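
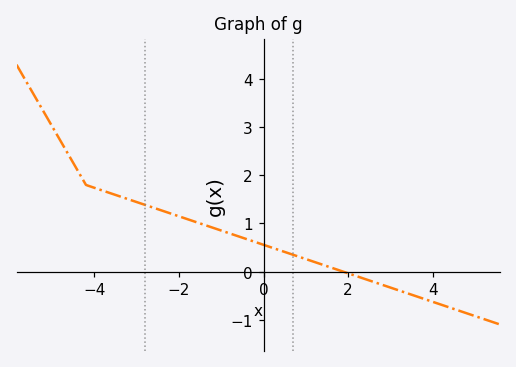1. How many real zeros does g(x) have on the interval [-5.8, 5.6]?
1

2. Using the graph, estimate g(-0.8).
0.793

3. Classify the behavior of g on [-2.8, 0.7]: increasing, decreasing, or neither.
decreasing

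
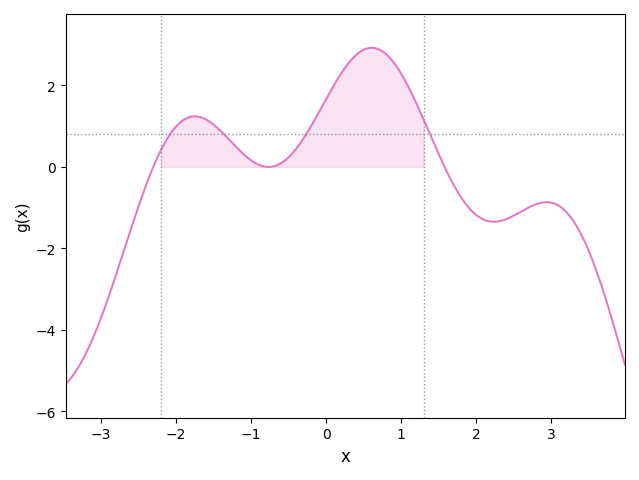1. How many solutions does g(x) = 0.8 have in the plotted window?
4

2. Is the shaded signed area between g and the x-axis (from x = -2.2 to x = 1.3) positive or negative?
positive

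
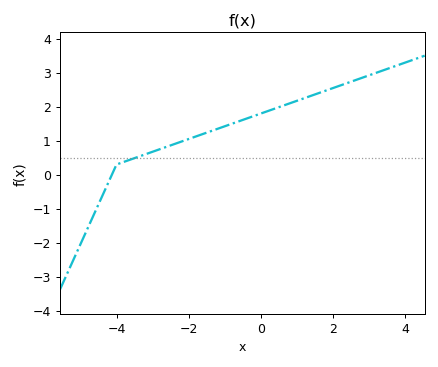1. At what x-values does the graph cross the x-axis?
-4.2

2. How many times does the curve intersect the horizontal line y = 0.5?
1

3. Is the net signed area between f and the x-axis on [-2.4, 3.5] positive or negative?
positive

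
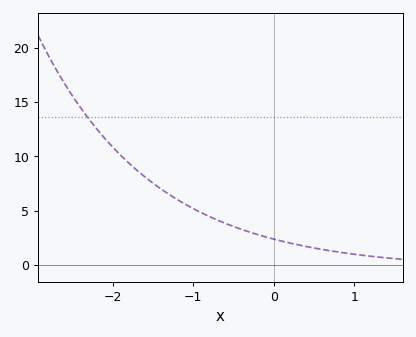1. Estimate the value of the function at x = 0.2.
2.01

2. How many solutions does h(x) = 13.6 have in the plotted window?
1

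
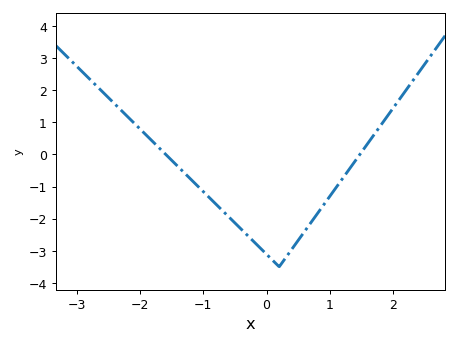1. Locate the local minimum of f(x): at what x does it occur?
0.2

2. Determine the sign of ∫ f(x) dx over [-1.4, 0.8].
negative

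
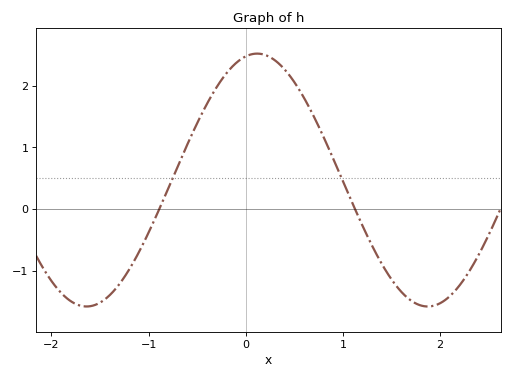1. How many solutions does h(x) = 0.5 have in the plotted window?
2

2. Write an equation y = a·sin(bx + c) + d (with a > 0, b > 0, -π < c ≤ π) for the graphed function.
y = 2.05sin(1.79x + 1.36) + 0.47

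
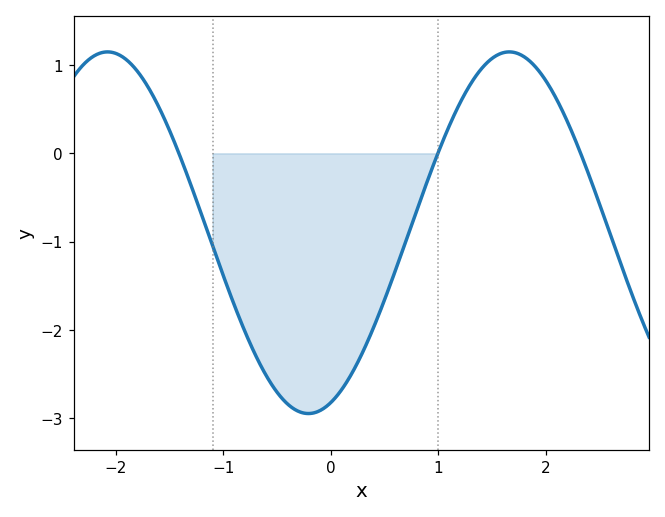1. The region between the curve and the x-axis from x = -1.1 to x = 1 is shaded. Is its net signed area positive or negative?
negative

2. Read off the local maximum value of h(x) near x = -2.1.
1.15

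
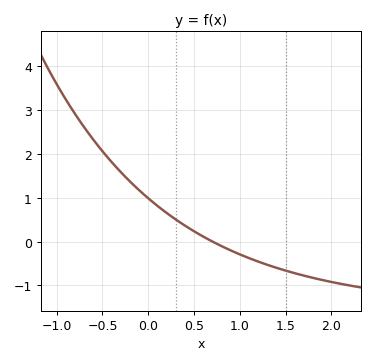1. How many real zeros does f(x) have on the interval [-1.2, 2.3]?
1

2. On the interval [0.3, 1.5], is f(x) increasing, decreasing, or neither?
decreasing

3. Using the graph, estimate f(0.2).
0.7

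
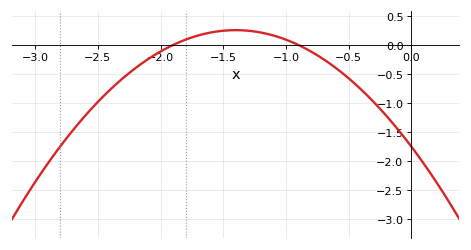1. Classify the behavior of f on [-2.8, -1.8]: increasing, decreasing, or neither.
increasing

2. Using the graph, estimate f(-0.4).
-0.75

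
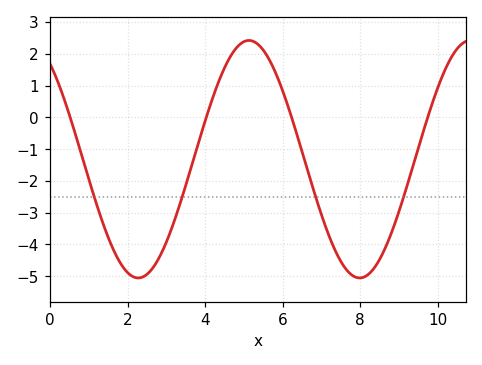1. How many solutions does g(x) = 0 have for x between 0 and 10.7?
4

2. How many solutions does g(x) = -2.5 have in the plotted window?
4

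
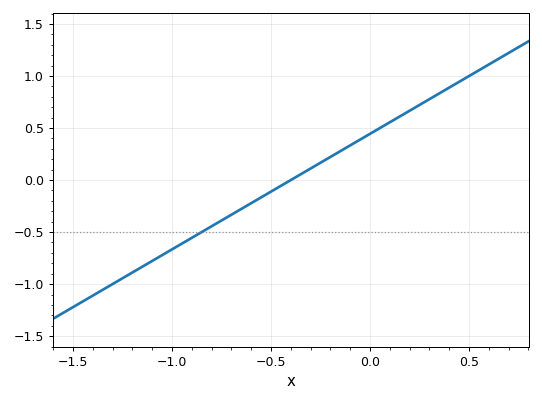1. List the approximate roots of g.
-0.4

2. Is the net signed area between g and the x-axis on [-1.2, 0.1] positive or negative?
negative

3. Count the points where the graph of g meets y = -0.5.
1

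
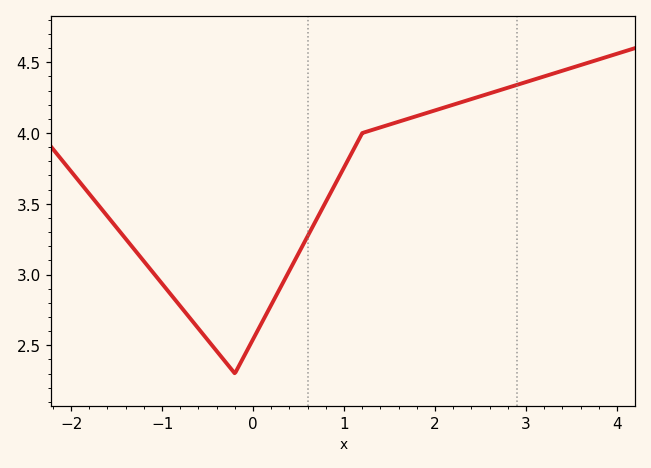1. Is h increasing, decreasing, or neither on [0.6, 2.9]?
increasing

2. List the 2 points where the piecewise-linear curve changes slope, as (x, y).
(-0.2, 2.3); (1.2, 4)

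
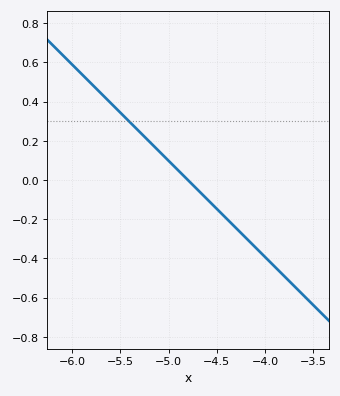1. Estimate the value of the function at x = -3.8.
-0.49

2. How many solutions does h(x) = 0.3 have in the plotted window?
1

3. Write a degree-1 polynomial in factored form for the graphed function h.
y = -0.49(x + 4.8)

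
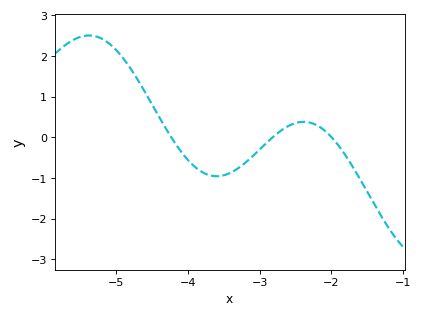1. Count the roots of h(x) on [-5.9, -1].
3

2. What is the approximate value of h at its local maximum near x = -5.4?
2.5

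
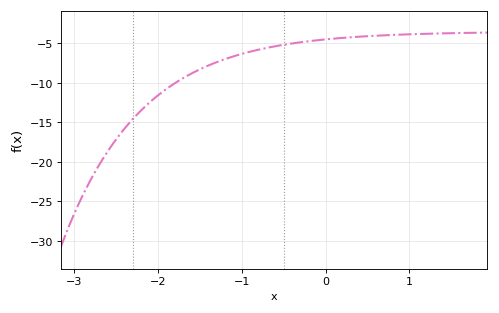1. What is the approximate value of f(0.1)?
-4.5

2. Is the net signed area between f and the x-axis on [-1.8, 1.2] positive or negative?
negative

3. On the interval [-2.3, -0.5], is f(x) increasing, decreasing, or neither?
increasing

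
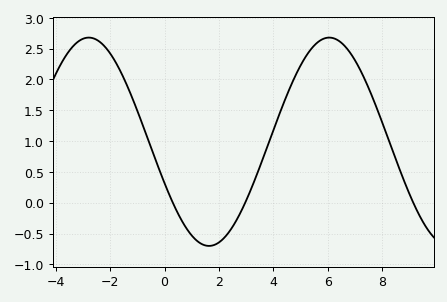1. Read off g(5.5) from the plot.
2.55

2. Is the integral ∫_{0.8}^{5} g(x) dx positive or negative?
positive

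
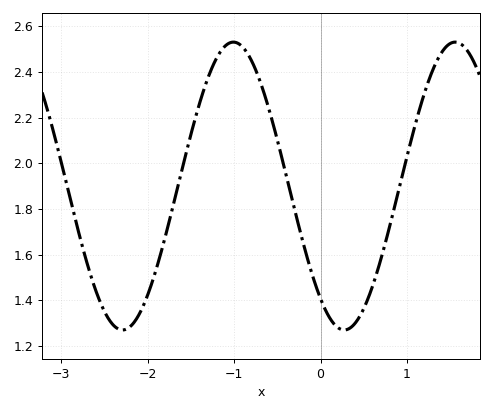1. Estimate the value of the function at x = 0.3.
1.27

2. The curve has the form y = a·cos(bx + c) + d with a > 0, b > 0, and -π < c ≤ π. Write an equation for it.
y = 0.63cos(2.45x + 2.47) + 1.9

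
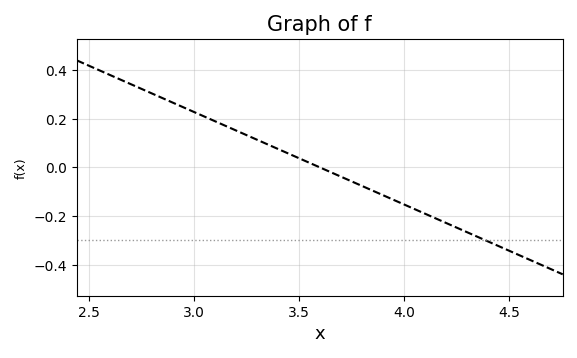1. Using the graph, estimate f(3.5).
0.04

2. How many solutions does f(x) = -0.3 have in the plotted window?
1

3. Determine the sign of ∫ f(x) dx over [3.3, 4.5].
negative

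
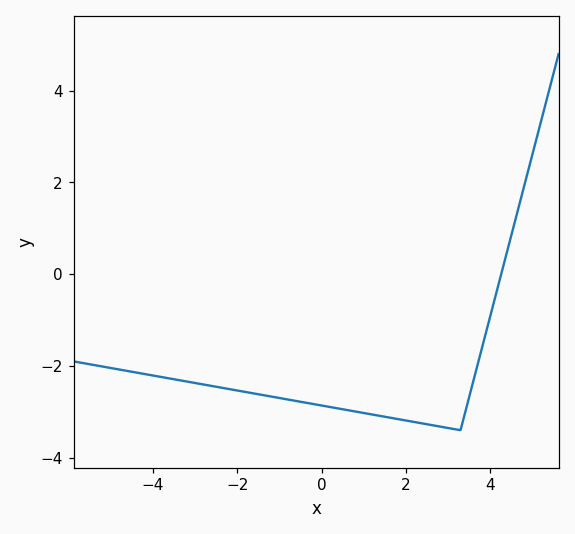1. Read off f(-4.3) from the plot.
-2.2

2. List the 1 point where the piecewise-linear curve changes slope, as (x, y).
(3.3, -3.4)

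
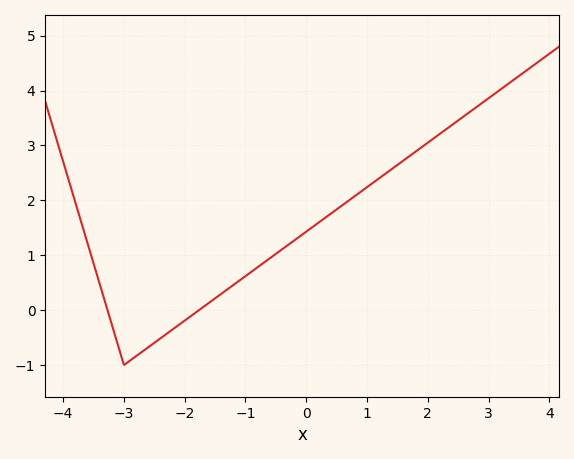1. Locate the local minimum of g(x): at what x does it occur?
-3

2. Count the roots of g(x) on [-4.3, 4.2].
2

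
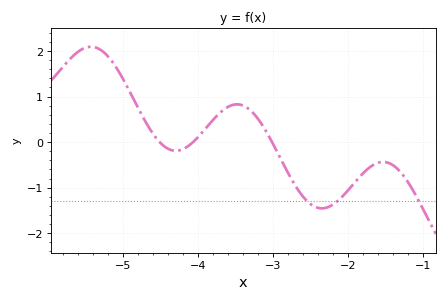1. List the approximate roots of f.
-4.51, -4.07, -3.02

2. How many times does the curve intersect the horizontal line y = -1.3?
3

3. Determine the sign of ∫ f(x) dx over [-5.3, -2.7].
positive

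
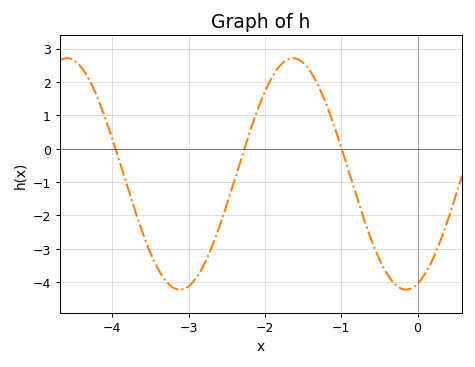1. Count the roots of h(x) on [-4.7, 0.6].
3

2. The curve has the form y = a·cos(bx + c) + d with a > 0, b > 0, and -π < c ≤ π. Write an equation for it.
y = 3.47cos(2.1x - 2.8) - 0.76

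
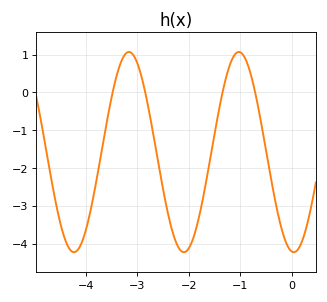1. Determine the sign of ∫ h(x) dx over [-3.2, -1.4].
negative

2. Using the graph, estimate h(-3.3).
0.9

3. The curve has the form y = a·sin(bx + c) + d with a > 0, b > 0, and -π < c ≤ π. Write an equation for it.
y = 2.65sin(2.9x - 1.7) - 1.58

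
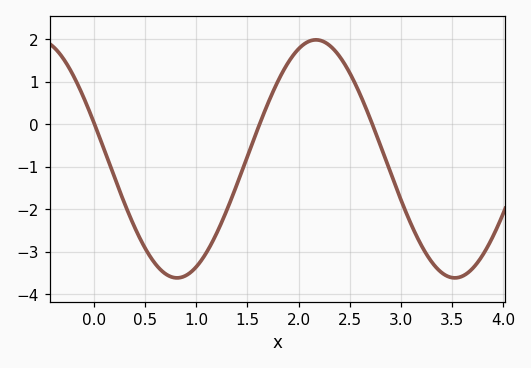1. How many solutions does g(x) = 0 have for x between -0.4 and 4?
3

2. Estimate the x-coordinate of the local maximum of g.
2.17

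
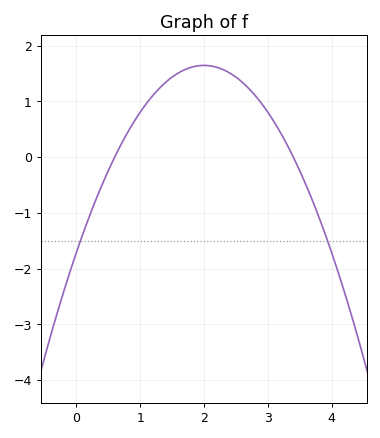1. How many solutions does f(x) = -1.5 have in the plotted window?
2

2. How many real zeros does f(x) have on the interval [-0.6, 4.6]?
2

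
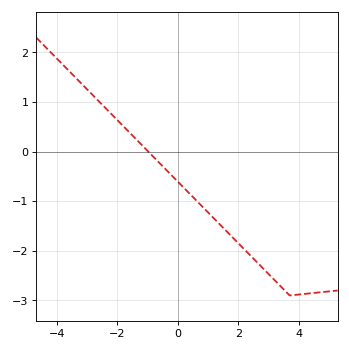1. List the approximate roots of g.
-0.976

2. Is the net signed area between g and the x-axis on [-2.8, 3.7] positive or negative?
negative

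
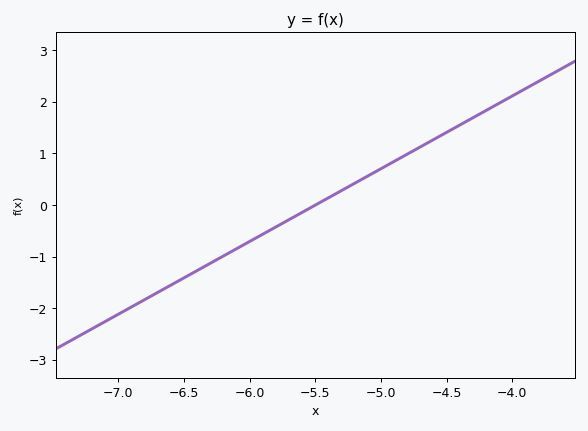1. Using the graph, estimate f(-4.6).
1.3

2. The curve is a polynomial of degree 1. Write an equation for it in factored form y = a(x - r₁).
y = 1.41(x + 5.5)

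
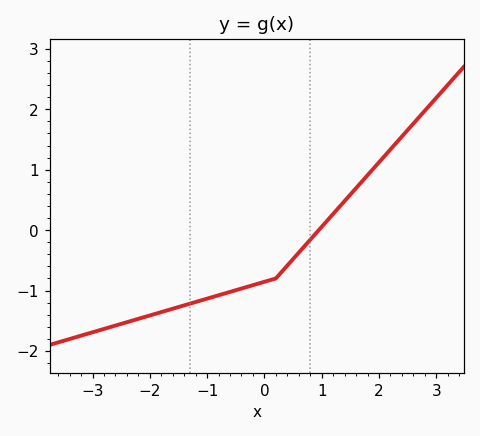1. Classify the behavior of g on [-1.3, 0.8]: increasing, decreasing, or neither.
increasing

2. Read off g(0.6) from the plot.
-0.373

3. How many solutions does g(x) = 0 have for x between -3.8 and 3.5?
1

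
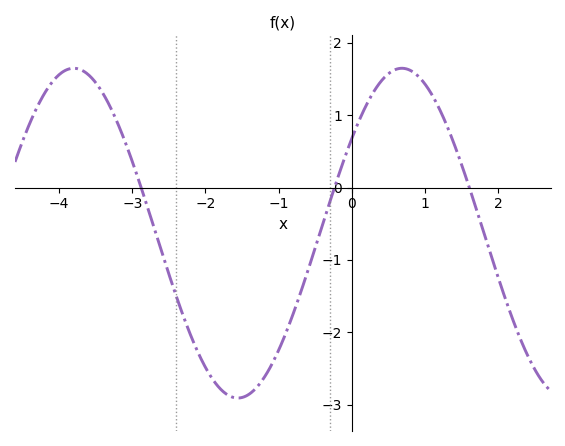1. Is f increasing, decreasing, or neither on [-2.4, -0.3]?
neither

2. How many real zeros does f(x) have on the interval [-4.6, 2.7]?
3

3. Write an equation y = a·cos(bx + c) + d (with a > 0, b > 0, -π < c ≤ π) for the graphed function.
y = 2.28cos(1.4x - 0.96) - 0.63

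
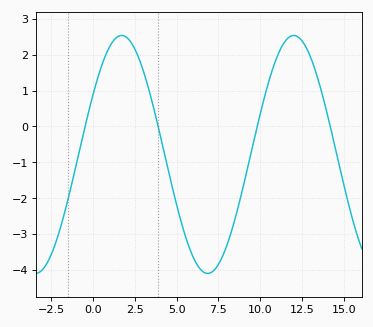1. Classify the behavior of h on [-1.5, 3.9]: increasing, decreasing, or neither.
neither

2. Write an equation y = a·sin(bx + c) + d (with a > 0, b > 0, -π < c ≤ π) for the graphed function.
y = 3.32sin(0.61x + 0.53) - 0.78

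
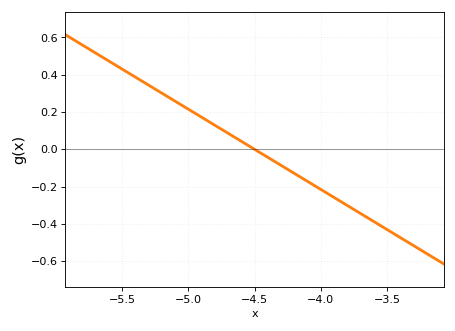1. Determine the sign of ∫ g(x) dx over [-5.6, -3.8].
positive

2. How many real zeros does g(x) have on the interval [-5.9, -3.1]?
1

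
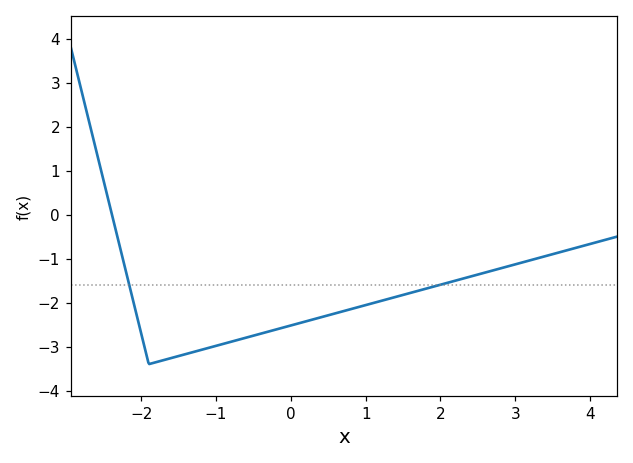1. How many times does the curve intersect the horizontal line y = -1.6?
2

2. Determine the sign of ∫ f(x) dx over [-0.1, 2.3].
negative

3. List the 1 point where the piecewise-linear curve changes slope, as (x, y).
(-1.9, -3.4)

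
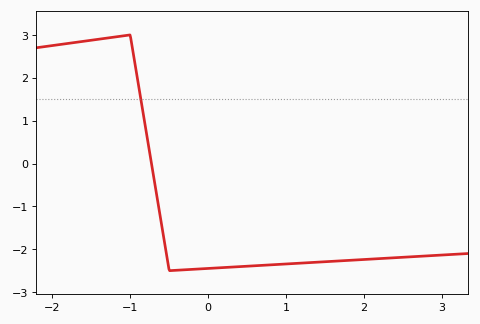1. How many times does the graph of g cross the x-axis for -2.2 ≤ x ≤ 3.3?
1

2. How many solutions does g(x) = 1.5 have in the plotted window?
1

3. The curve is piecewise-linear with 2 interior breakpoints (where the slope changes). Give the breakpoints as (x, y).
(-1, 3); (-0.5, -2.5)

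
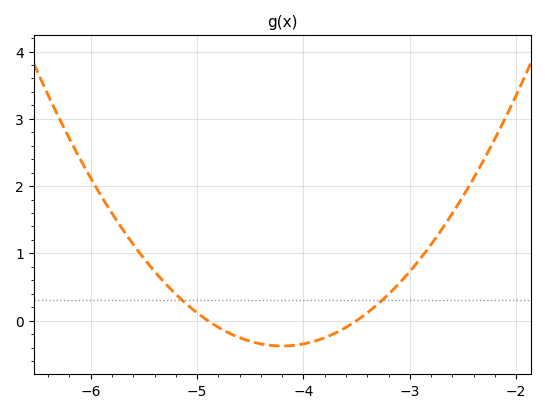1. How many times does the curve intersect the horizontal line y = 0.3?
2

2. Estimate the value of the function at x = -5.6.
1.13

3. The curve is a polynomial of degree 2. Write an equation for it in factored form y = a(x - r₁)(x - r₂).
y = 0.77(x + 4.9)(x + 3.5)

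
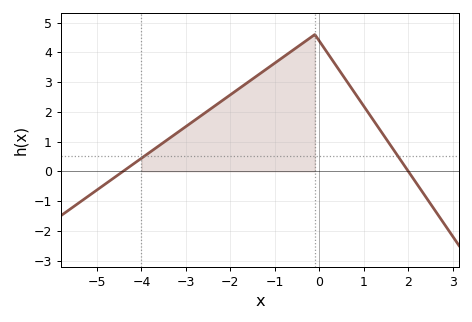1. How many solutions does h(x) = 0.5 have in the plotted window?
2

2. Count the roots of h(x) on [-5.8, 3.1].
2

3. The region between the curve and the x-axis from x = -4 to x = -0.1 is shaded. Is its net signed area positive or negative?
positive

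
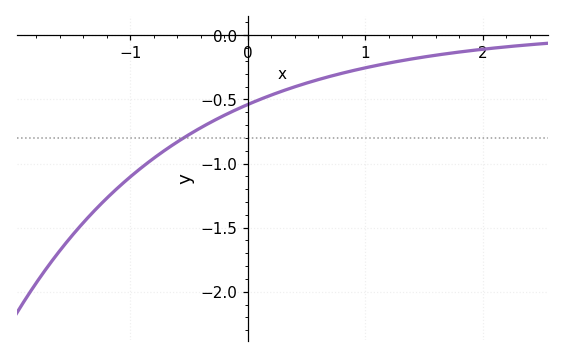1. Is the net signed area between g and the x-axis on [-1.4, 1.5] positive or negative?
negative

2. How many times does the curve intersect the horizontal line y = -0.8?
1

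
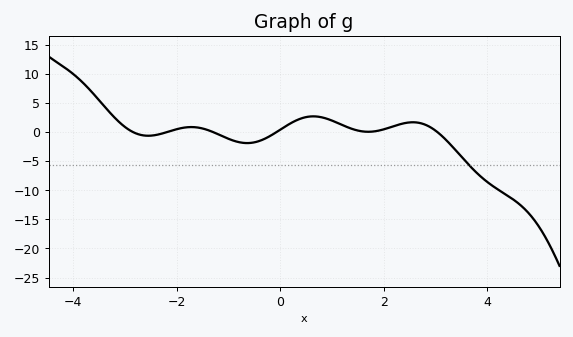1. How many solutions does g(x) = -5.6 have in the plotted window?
1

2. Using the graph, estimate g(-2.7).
-0.498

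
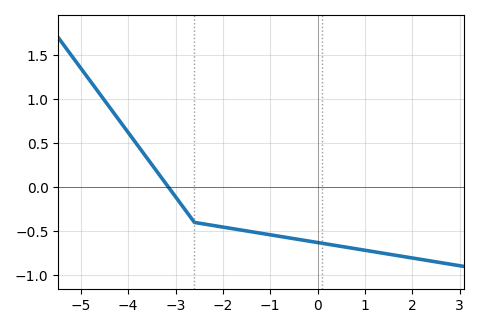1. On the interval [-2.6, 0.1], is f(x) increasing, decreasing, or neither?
decreasing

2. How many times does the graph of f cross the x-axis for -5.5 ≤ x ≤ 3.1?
1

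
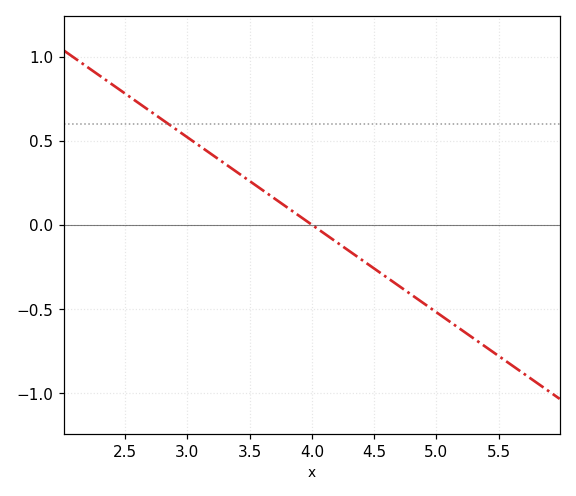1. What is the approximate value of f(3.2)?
0.4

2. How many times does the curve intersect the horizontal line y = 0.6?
1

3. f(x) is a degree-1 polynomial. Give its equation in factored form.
y = -0.52(x - 4)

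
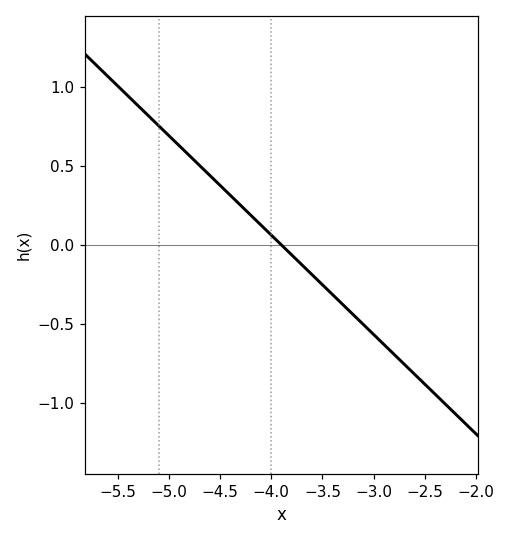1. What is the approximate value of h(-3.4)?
-0.315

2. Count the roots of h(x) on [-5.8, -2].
1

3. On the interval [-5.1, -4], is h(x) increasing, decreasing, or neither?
decreasing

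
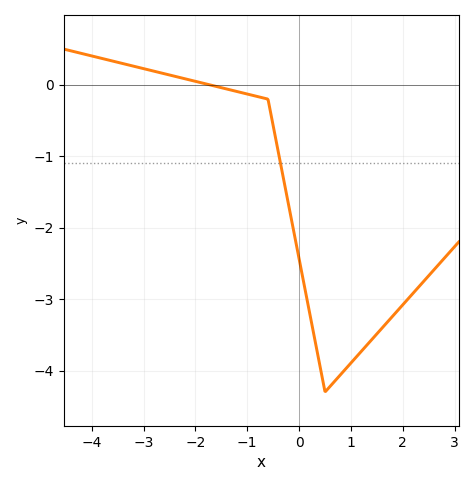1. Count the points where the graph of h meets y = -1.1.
1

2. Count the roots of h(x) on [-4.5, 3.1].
1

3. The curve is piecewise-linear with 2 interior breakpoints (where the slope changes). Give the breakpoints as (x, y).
(-0.6, -0.2); (0.5, -4.3)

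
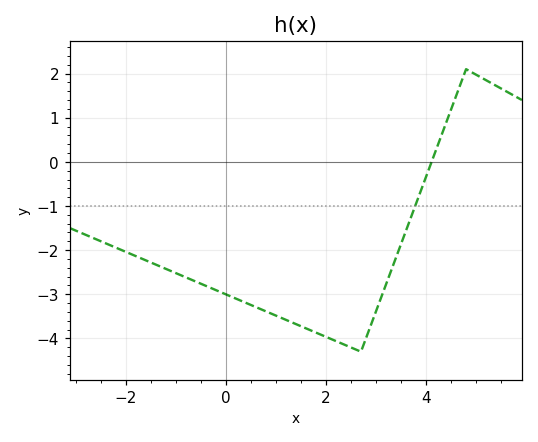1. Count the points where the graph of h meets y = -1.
1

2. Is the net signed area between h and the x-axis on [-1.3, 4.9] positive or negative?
negative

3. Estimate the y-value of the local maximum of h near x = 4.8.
2.1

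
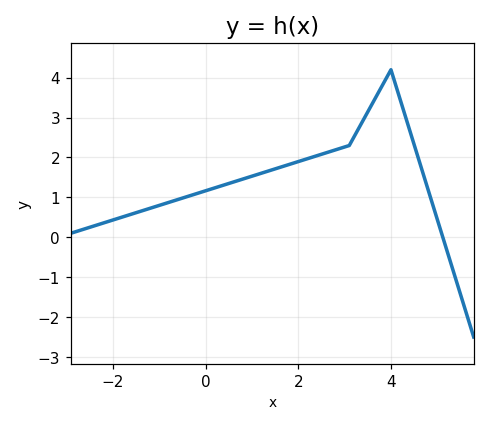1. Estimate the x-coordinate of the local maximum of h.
4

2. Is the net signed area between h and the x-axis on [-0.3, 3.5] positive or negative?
positive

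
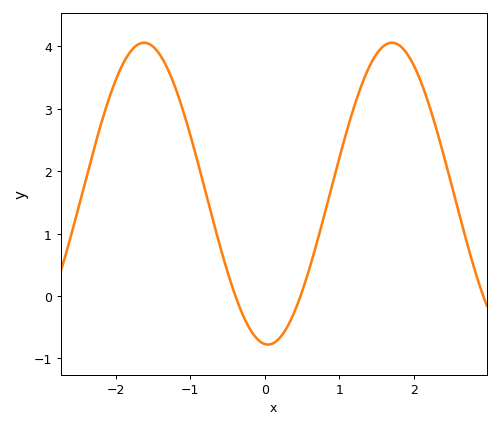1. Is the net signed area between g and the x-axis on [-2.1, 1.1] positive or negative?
positive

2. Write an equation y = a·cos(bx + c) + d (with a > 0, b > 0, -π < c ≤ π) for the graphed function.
y = 2.42cos(1.9x + 3.1) + 1.64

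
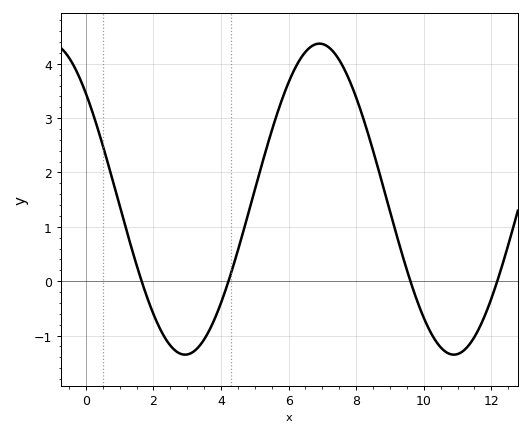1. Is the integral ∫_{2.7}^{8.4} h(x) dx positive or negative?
positive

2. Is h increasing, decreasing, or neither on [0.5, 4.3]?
neither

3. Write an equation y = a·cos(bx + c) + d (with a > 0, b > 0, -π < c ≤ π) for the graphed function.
y = 2.86cos(0.79x + 0.822) + 1.51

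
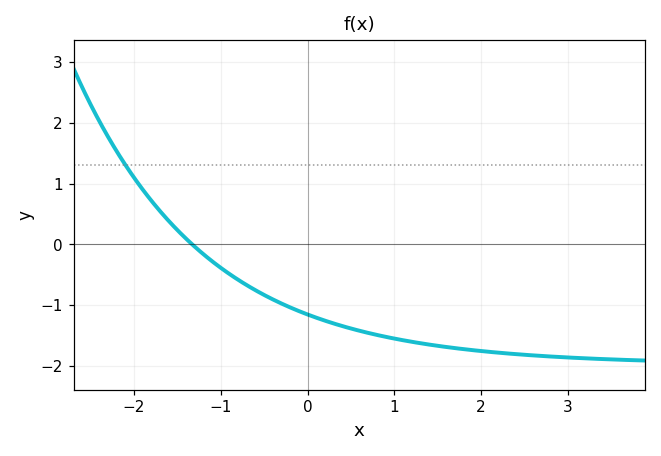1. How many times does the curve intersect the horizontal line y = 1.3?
1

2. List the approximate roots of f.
-1.3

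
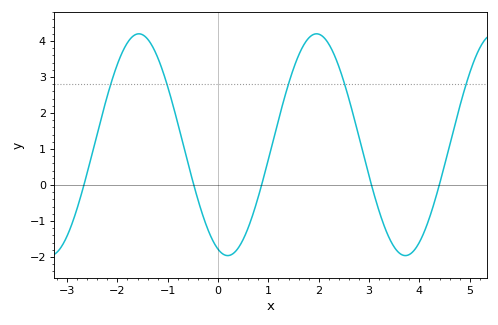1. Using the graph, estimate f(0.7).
-0.78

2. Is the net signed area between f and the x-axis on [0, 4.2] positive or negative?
positive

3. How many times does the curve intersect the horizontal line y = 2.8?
5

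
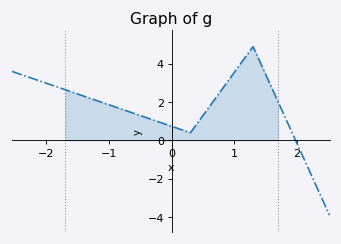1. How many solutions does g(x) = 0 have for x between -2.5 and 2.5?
1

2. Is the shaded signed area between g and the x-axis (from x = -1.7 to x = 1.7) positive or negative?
positive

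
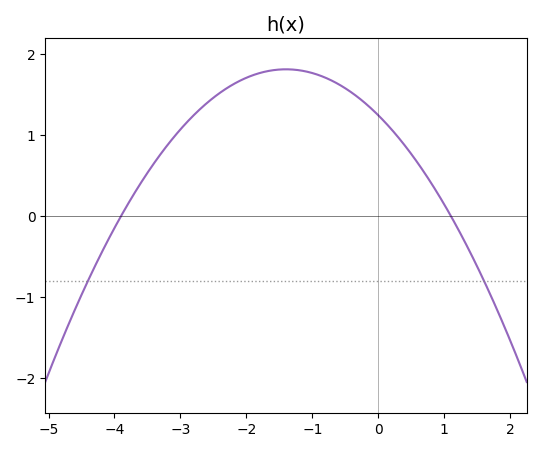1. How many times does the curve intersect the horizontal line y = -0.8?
2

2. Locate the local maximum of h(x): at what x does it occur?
-1.4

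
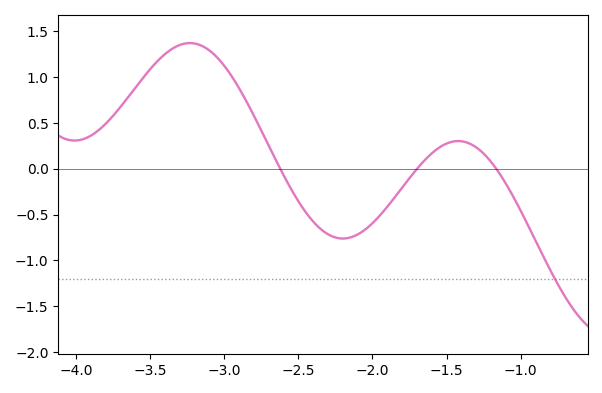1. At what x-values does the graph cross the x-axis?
-2.62, -1.7, -1.16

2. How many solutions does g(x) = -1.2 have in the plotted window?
1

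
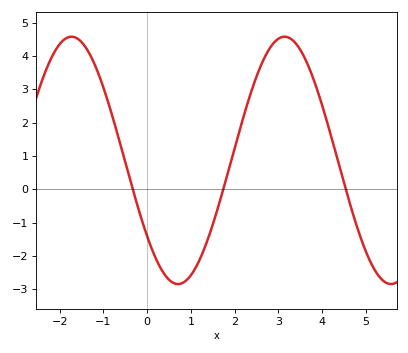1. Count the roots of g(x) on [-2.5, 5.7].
3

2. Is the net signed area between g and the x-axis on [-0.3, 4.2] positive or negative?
positive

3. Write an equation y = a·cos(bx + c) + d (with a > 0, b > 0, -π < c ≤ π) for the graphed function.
y = 3.71cos(1.29x + 2.23) + 0.87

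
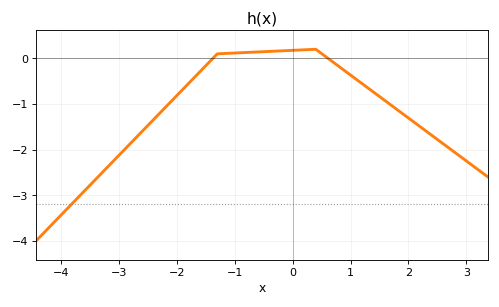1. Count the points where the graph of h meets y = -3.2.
1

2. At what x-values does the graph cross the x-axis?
-1.4, 0.6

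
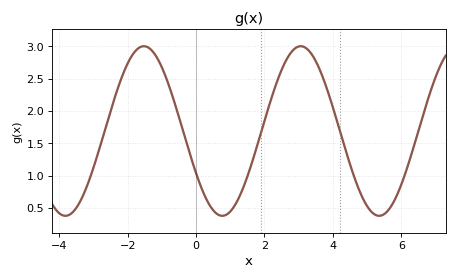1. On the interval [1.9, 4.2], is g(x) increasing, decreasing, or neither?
neither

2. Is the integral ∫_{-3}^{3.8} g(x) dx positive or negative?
positive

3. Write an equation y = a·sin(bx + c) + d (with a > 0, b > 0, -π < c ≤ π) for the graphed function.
y = 1.31sin(1.4x - 2.6) + 1.69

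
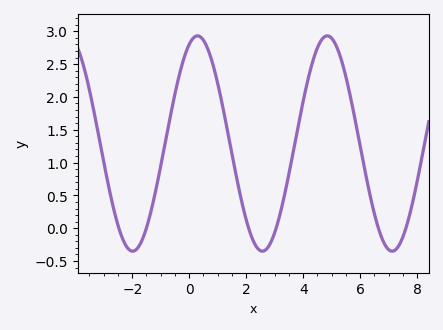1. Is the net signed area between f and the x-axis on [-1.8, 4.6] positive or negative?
positive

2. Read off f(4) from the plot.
1.95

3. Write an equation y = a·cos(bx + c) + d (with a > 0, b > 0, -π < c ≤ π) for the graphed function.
y = 1.64cos(1.4x - 0.4) + 1.29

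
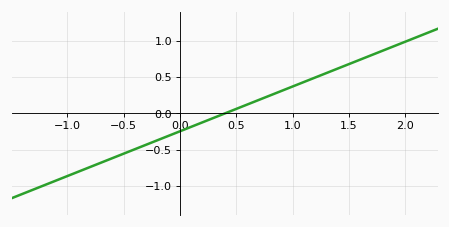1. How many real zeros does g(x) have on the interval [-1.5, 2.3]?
1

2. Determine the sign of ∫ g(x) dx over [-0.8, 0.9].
negative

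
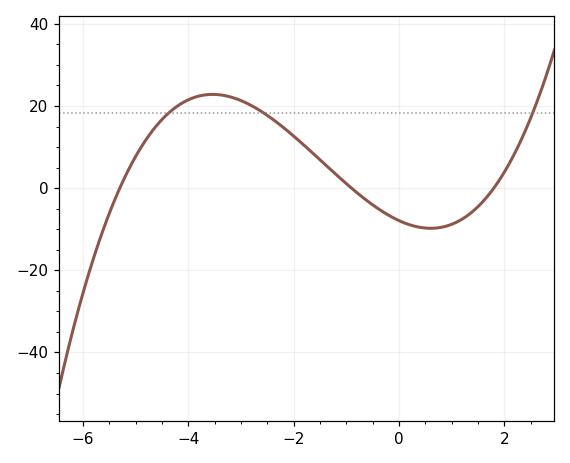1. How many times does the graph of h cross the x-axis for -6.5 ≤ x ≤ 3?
3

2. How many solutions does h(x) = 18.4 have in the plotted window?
3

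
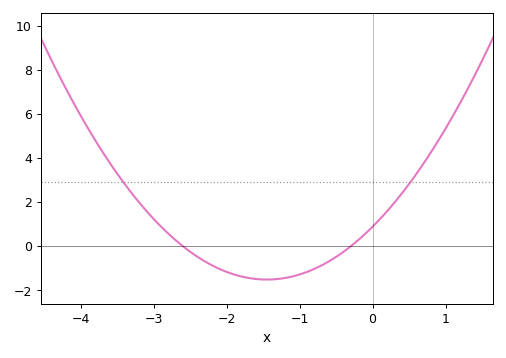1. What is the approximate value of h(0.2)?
1.6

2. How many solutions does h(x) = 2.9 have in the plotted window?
2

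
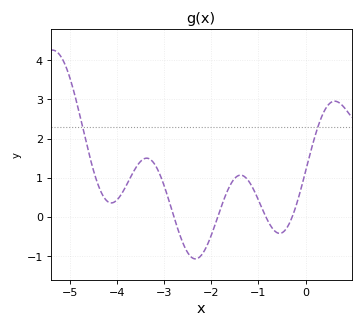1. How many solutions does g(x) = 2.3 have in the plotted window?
2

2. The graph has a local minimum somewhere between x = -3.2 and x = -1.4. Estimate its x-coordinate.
-2.33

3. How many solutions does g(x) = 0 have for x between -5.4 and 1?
4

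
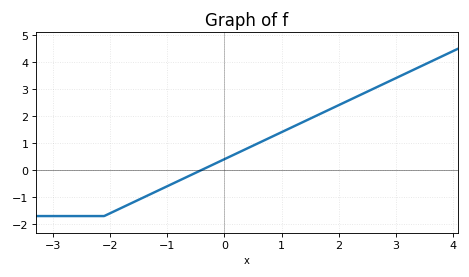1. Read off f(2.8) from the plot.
3.2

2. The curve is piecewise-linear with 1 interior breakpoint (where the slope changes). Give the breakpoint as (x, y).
(-2.1, -1.7)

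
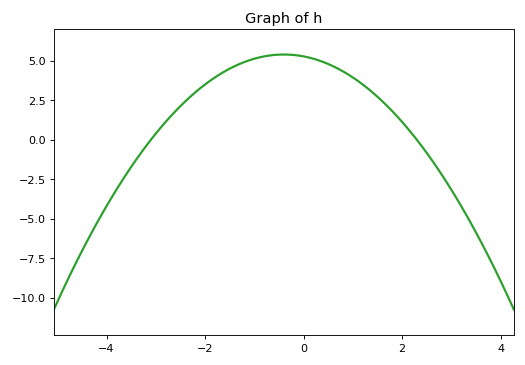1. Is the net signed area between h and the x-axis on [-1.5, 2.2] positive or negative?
positive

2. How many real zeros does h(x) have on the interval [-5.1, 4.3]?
2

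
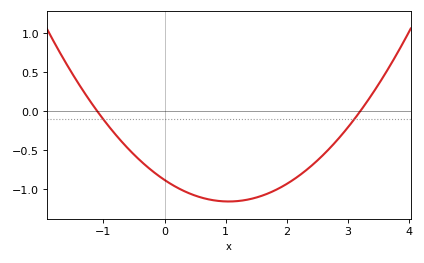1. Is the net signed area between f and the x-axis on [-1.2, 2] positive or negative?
negative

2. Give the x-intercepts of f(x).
-1.1, 3.2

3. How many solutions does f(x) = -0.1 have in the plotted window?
2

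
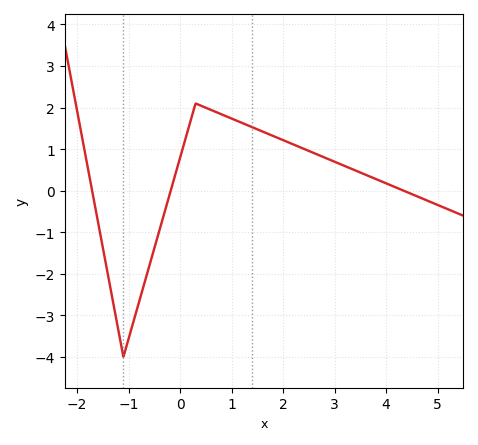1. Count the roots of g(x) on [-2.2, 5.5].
3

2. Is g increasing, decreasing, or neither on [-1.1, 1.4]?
neither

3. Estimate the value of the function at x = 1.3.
1.6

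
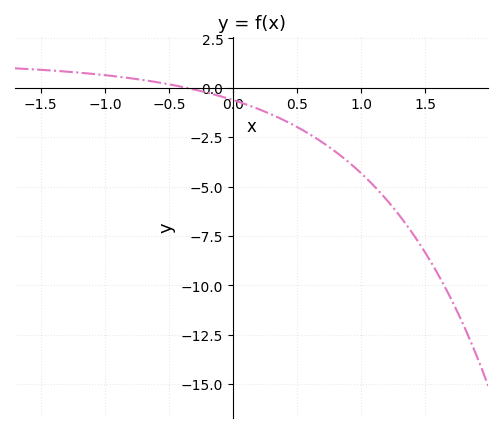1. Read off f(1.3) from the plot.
-6.49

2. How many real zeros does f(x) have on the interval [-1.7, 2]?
1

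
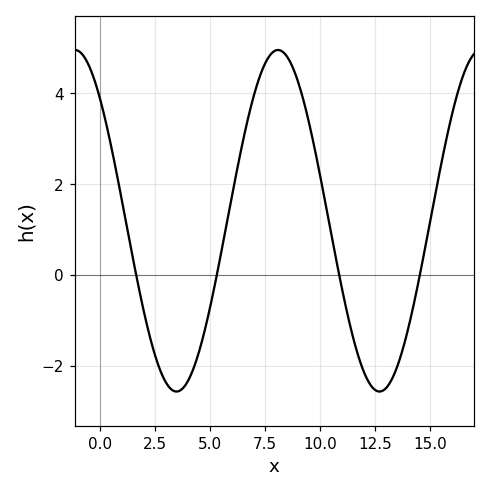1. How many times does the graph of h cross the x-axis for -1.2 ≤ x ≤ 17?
4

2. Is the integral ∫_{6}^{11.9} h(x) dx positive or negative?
positive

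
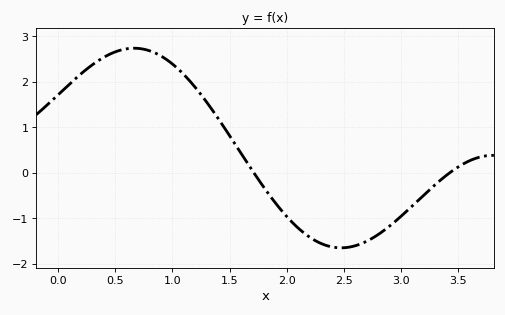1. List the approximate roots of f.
1.71, 3.43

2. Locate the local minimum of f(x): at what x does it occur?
2.48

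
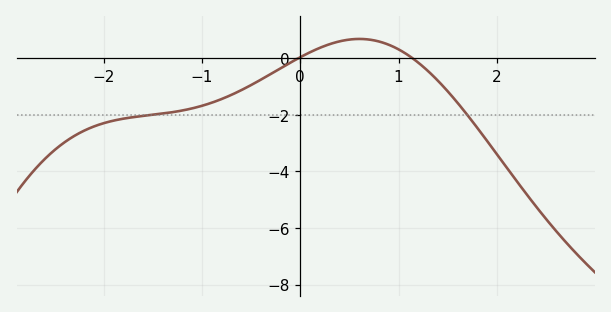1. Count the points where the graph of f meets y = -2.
2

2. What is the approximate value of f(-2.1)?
-2.4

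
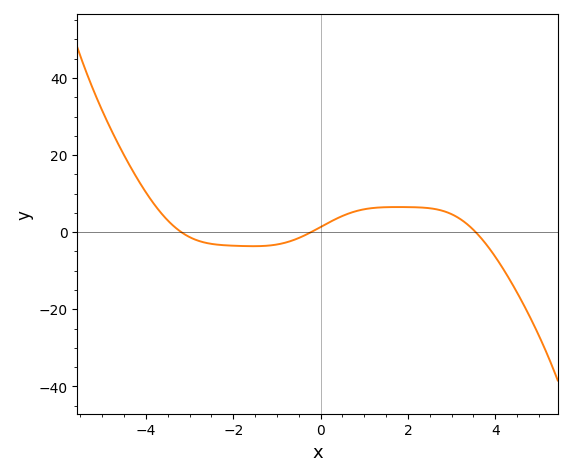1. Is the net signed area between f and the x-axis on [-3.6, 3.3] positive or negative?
positive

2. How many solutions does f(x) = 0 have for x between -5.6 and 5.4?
3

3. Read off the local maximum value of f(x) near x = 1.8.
6.52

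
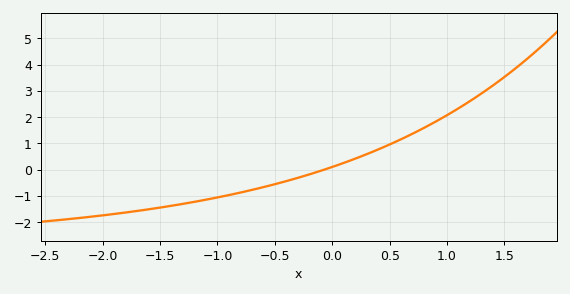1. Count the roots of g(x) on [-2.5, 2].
1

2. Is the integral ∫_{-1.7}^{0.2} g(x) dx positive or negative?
negative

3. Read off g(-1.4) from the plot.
-1.4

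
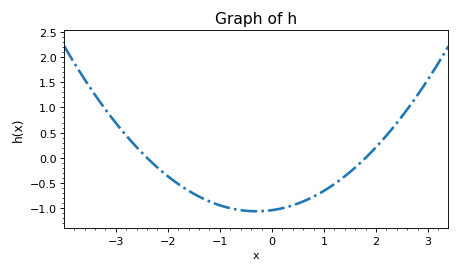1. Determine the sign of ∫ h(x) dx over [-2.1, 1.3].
negative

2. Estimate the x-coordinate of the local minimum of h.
-0.3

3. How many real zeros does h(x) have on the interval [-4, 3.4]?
2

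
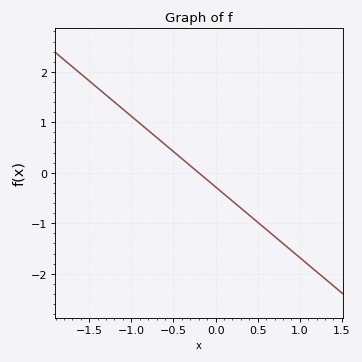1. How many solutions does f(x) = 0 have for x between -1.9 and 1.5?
1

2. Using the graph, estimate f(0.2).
-0.6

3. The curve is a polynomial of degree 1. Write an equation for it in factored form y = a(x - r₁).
y = -1.4(x + 0.2)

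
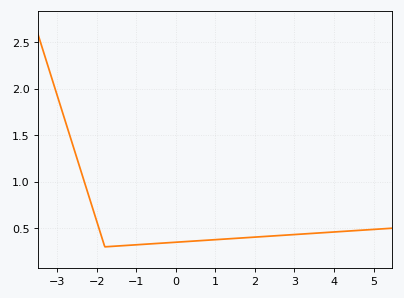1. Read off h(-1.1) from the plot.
0.3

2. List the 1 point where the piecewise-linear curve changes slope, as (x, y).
(-1.8, 0.3)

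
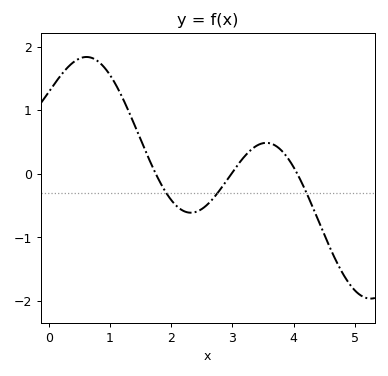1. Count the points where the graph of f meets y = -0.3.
3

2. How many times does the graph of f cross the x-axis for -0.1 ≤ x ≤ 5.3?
3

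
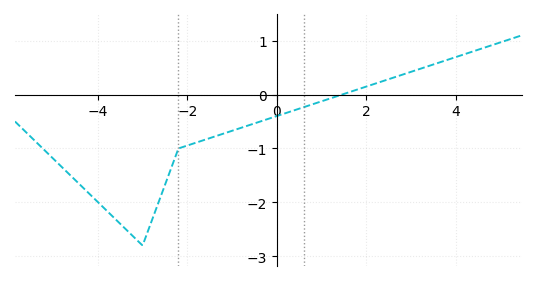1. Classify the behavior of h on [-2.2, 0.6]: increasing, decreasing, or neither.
increasing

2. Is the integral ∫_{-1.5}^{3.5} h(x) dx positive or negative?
negative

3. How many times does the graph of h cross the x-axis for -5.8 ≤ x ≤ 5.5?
1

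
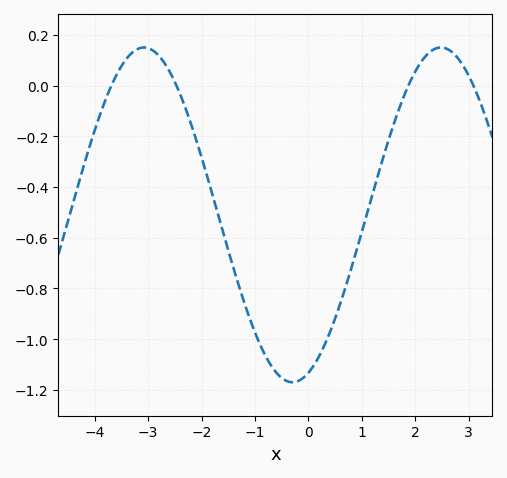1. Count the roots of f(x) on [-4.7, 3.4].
4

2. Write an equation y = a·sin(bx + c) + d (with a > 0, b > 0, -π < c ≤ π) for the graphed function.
y = 0.66sin(1.1x - 1.2) - 0.51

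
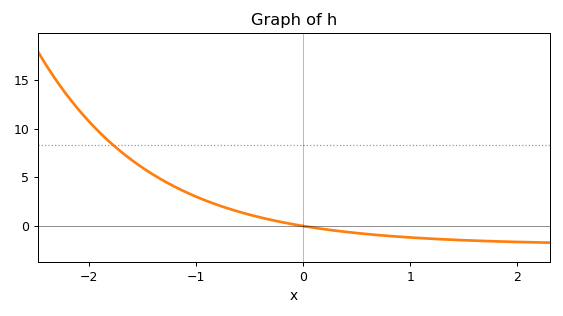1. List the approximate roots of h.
-0.027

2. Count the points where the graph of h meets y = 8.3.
1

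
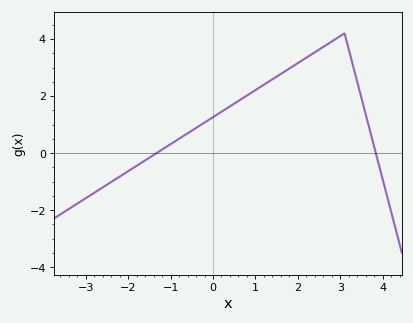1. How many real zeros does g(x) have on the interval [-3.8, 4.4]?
2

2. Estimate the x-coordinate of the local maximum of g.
3.1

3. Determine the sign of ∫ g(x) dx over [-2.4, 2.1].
positive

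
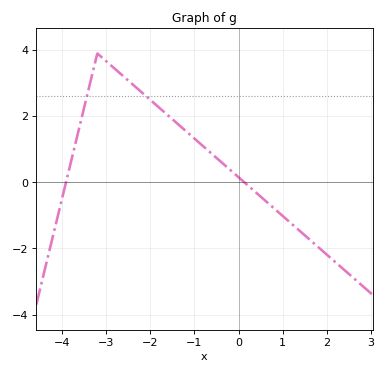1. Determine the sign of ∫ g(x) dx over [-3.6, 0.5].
positive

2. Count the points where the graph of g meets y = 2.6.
2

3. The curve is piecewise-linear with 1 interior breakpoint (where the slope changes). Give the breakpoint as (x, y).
(-3.2, 3.9)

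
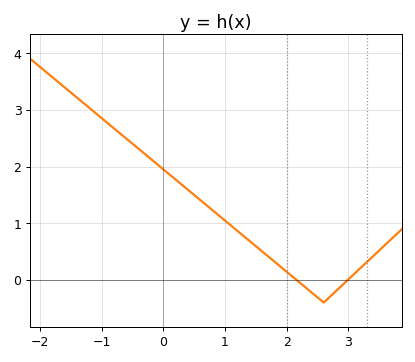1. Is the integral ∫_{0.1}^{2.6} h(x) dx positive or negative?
positive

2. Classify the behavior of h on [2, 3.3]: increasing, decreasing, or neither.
neither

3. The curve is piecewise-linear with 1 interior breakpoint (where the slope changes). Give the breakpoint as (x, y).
(2.6, -0.4)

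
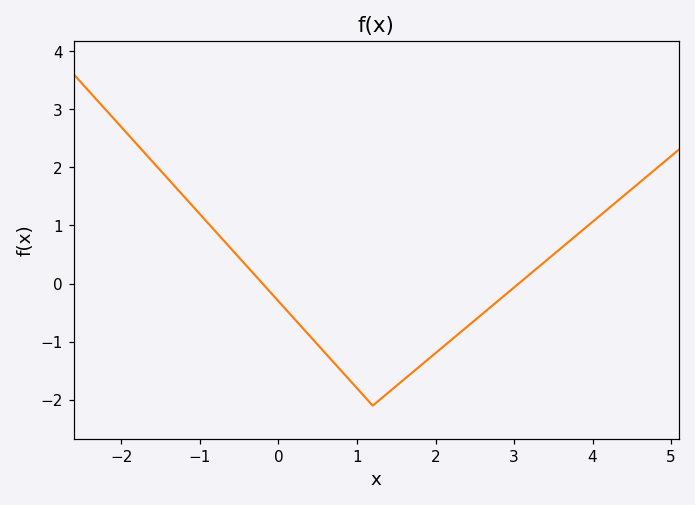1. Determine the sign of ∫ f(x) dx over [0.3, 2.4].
negative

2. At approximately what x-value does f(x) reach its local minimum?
1.2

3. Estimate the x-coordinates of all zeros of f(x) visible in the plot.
-0.2, 3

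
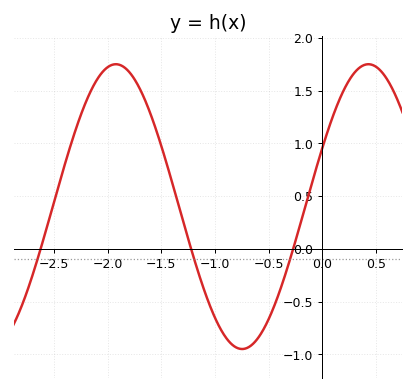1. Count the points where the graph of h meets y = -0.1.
3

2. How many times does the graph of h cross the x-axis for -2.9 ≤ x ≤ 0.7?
3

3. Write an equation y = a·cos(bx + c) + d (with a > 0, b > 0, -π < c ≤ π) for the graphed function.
y = 1.35cos(2.7x - 1.1) + 0.4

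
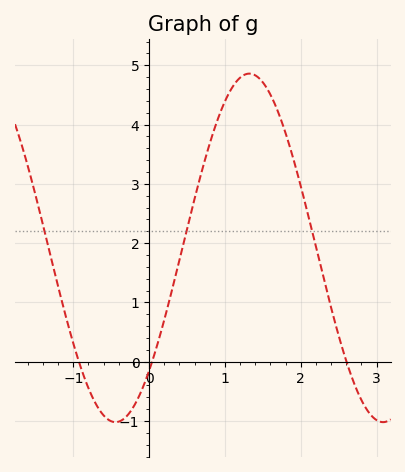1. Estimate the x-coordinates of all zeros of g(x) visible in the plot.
-0.9, 0, 2.6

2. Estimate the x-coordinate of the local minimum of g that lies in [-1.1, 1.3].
-0.4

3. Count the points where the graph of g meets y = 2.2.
3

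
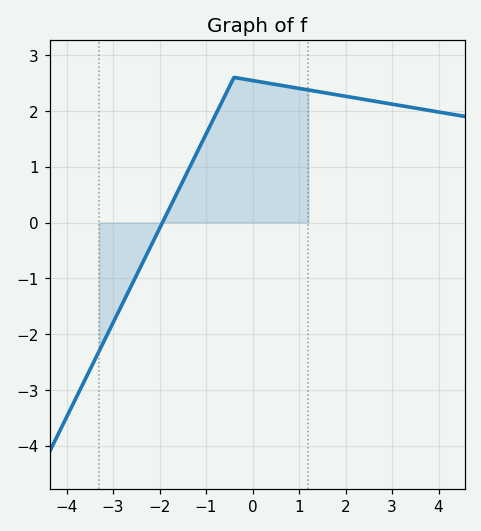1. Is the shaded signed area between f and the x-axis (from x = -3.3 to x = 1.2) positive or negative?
positive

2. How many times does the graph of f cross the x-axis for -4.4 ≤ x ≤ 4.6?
1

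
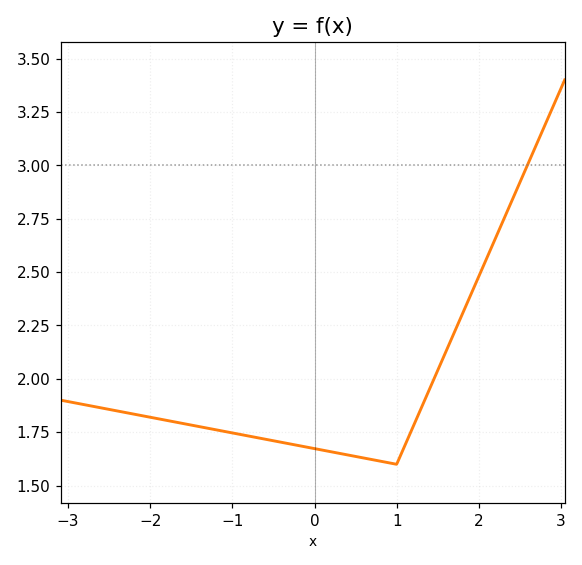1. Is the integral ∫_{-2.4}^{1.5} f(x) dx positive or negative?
positive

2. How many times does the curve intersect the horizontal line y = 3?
1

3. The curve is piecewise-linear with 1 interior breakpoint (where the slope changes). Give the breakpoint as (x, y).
(1, 1.6)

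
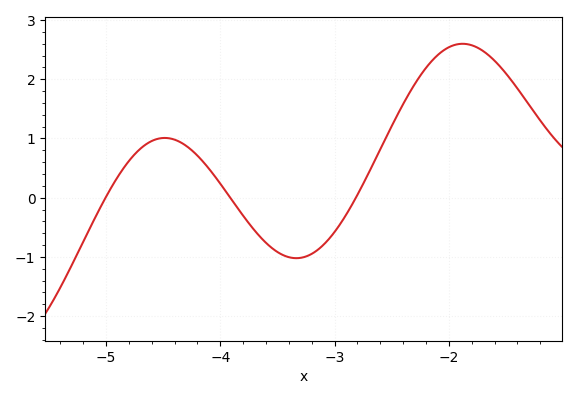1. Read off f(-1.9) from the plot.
2.6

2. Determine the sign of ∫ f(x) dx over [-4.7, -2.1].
positive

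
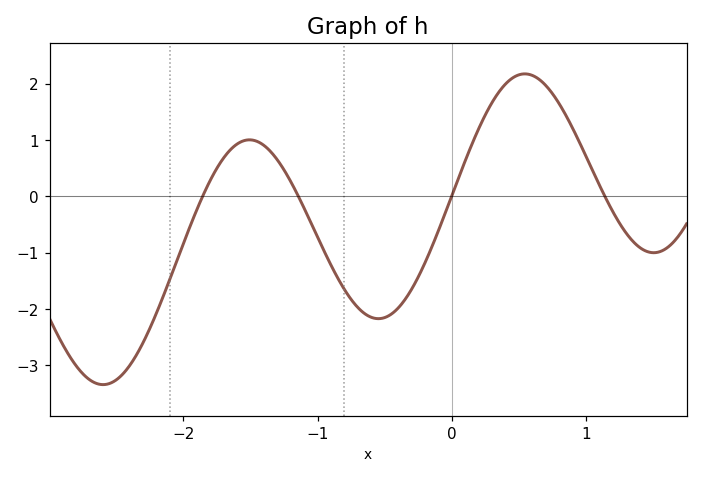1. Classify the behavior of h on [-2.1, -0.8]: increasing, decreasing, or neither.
neither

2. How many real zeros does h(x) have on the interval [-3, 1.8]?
4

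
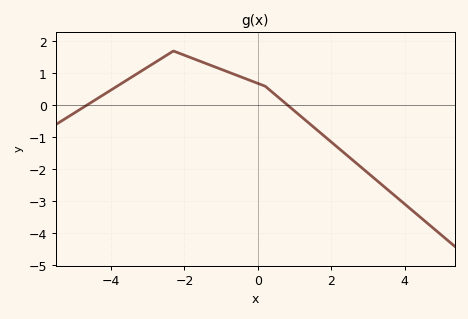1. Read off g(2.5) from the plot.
-1.63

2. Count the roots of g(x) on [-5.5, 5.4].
2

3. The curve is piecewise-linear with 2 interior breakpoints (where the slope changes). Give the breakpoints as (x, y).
(-2.3, 1.7); (0.2, 0.6)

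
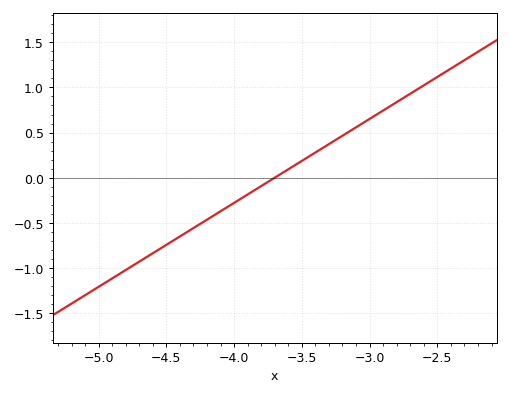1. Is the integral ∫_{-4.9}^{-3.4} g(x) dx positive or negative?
negative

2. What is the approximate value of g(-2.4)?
1.21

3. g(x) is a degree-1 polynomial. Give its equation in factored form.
y = 0.93(x + 3.7)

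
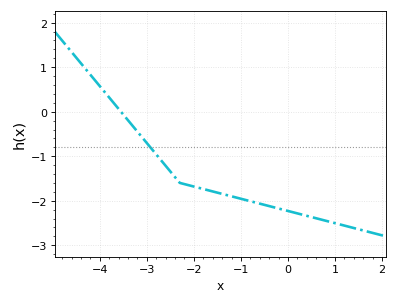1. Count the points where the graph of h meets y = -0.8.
1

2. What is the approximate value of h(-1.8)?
-1.7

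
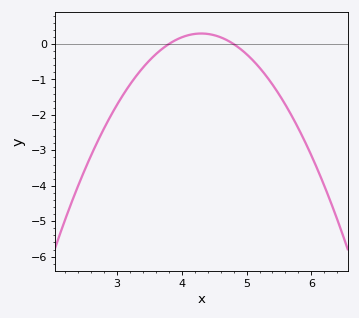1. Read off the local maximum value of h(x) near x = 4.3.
0.298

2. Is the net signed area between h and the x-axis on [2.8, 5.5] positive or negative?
negative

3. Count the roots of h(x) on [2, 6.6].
2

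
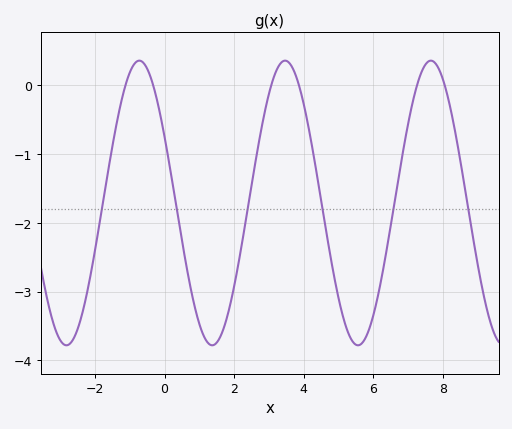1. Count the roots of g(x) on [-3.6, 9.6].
6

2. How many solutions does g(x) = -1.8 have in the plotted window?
6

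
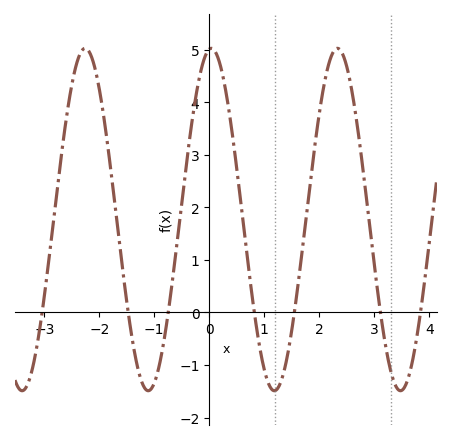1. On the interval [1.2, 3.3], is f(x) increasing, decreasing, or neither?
neither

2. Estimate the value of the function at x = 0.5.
2.74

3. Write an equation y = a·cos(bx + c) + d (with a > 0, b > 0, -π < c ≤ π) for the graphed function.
y = 3.26cos(2.74x - 0.1) + 1.77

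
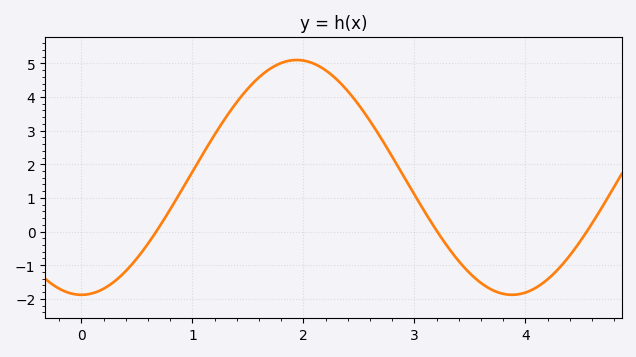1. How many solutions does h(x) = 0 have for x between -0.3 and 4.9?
3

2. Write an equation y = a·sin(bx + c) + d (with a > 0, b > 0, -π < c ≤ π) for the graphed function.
y = 3.49sin(1.62x - 1.57) + 1.61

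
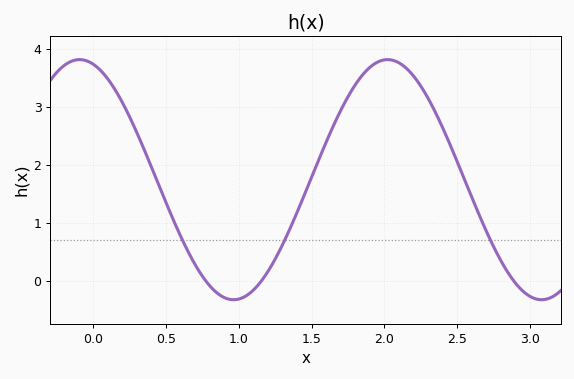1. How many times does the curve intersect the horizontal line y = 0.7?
3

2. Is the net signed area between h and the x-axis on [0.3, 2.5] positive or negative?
positive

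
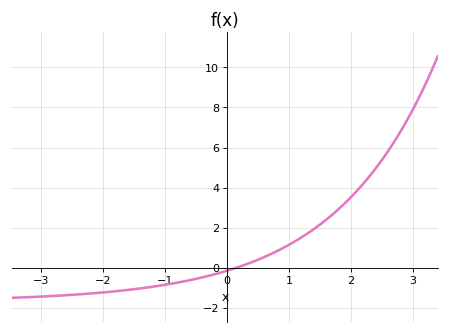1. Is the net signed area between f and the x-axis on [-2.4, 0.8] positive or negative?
negative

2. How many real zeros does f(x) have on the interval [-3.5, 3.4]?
1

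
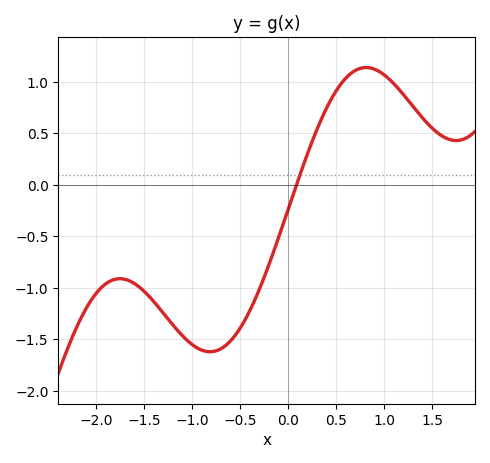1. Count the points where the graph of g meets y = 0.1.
1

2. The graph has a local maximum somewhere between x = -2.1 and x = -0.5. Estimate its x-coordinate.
-1.8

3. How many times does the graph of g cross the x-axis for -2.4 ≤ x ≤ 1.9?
1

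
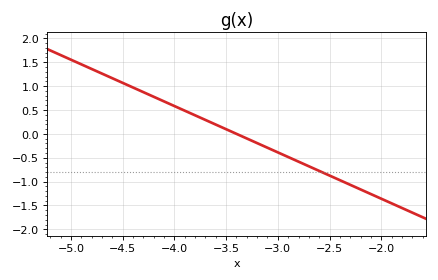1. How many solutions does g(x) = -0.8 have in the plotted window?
1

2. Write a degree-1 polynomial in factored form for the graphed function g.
y = -0.97(x + 3.4)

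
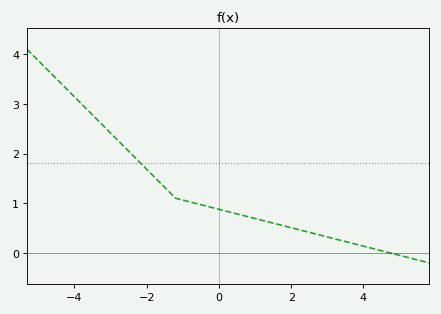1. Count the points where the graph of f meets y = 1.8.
1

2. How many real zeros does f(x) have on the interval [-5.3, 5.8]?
1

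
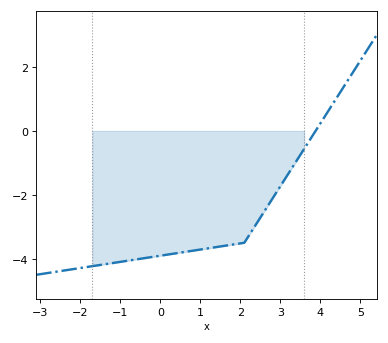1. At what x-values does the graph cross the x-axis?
3.88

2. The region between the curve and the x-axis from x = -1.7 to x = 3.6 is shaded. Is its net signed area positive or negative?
negative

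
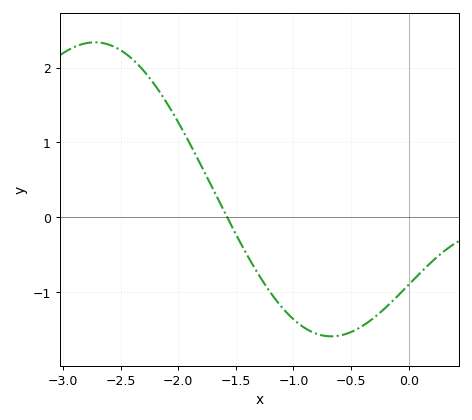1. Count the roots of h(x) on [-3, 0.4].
1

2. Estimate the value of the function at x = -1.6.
0.1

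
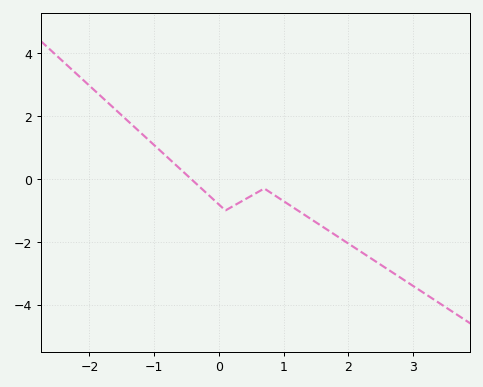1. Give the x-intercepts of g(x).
-0.4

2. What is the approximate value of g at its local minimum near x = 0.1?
-1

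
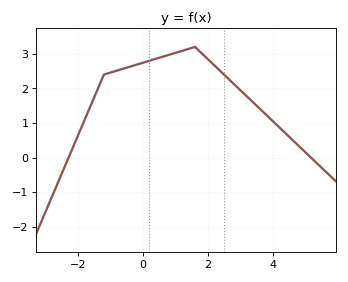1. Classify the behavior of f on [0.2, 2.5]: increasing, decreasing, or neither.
neither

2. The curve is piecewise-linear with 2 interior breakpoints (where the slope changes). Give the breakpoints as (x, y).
(-1.2, 2.4); (1.6, 3.2)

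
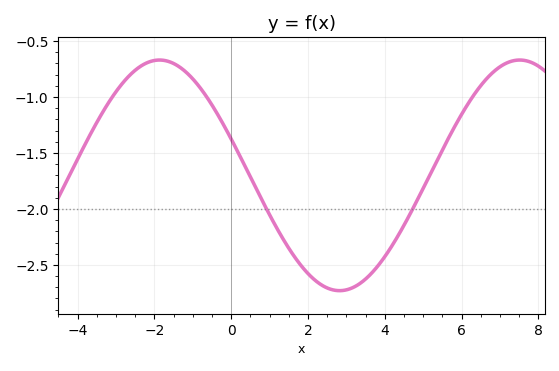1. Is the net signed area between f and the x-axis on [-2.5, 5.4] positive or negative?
negative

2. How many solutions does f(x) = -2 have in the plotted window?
2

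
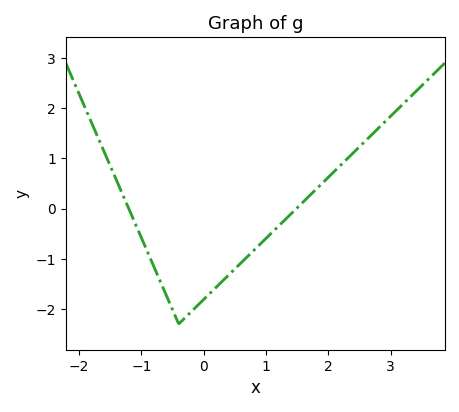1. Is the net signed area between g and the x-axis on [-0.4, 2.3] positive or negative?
negative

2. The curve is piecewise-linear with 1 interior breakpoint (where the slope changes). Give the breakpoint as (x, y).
(-0.4, -2.3)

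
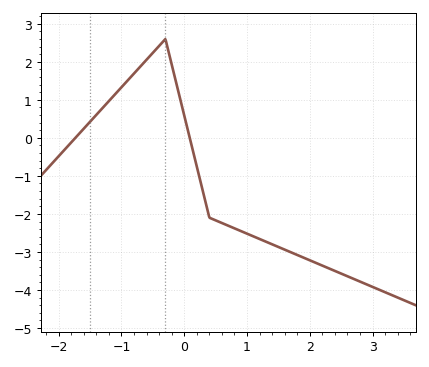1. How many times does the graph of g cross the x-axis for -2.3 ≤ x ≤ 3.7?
2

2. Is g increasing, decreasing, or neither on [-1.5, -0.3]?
increasing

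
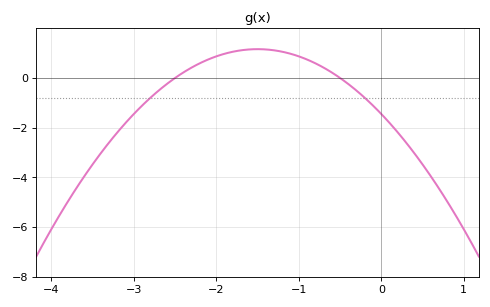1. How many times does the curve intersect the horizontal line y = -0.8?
2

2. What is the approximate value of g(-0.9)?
0.742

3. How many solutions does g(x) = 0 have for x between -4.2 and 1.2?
2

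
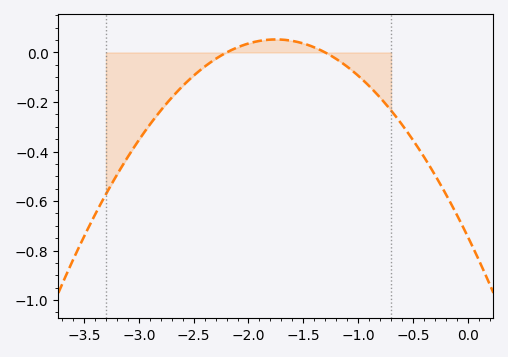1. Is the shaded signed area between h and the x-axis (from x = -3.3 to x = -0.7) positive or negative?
negative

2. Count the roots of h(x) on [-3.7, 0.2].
2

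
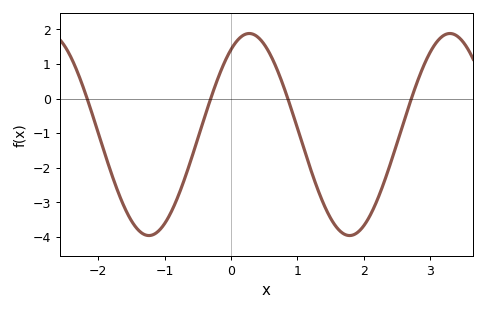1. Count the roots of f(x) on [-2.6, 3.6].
4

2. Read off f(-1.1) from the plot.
-3.8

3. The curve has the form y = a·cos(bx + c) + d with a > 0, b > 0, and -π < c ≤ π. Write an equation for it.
y = 2.92cos(2.1x - 0.57) - 1.04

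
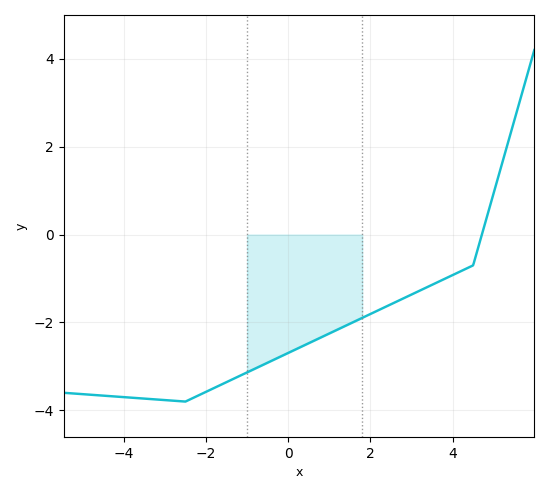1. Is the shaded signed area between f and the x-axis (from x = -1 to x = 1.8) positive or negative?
negative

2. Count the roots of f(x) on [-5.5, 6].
1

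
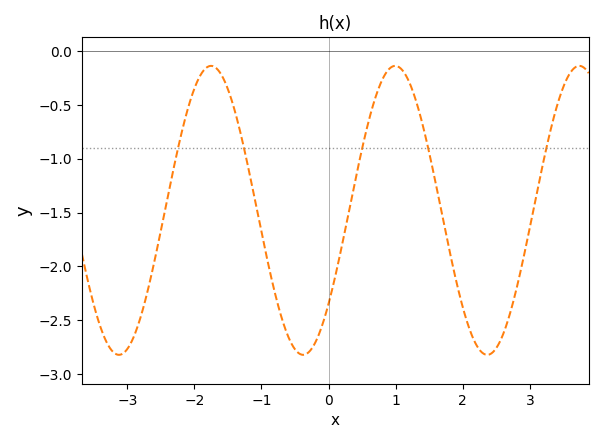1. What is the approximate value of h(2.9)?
-1.93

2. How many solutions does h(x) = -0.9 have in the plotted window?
5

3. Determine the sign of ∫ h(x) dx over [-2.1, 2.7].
negative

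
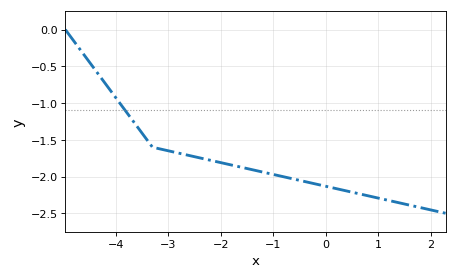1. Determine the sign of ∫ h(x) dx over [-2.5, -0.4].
negative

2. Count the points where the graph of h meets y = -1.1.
1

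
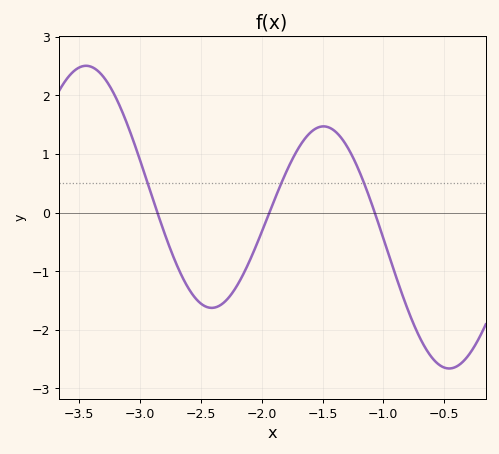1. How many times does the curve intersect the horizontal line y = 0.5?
3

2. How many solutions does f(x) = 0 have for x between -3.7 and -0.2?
3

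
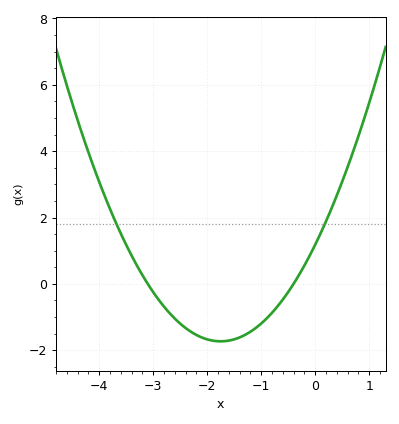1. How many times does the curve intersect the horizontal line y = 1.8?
2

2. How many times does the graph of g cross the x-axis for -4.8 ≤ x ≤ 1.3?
2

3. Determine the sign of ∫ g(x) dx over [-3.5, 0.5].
negative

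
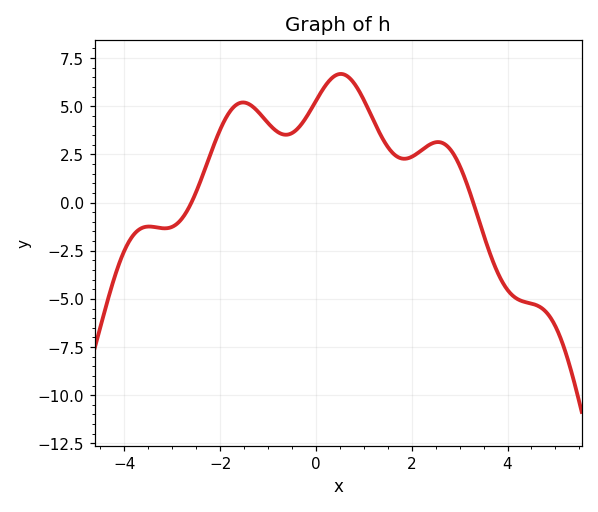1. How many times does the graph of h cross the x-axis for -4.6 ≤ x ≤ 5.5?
2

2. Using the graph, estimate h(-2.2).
2.53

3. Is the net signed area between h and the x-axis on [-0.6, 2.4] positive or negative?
positive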